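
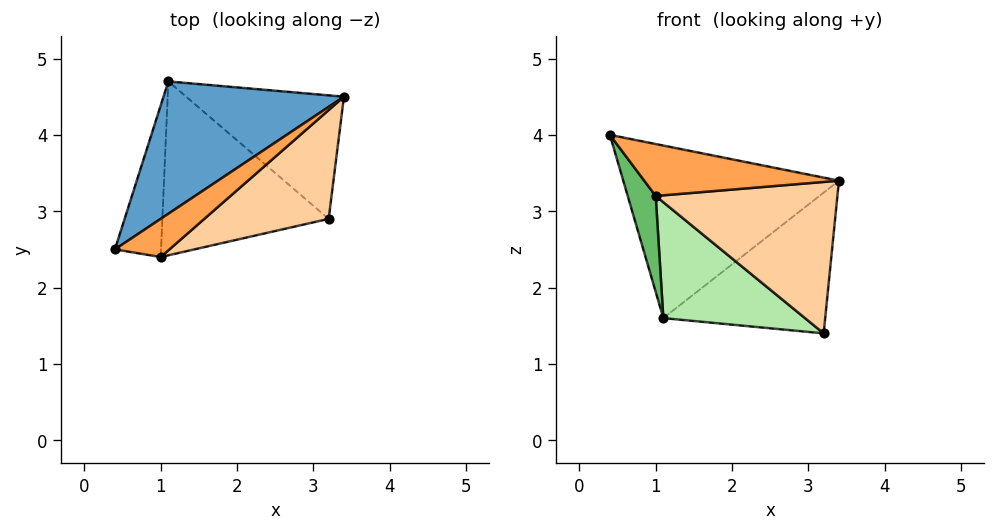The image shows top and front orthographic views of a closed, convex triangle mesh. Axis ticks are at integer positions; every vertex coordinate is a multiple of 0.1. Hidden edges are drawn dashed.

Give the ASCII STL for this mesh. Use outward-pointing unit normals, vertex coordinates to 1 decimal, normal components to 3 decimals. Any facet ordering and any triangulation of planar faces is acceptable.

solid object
 facet normal -0.377 0.735 0.564
  outer loop
   vertex 1.1 4.7 1.6
   vertex 0.4 2.5 4.0
   vertex 3.4 4.5 3.4
  endloop
 endfacet
 facet normal 0.503 0.650 -0.570
  outer loop
   vertex 3.2 2.9 1.4
   vertex 1.1 4.7 1.6
   vertex 3.4 4.5 3.4
  endloop
 endfacet
 facet normal 0.548 -0.674 0.495
  outer loop
   vertex 1.0 2.4 3.2
   vertex 3.4 4.5 3.4
   vertex 0.4 2.5 4.0
  endloop
 endfacet
 facet normal 0.552 -0.677 0.487
  outer loop
   vertex 1.0 2.4 3.2
   vertex 3.2 2.9 1.4
   vertex 3.4 4.5 3.4
  endloop
 endfacet
 facet normal -0.772 -0.340 -0.537
  outer loop
   vertex 1.0 2.4 3.2
   vertex 0.4 2.5 4.0
   vertex 1.1 4.7 1.6
  endloop
 endfacet
 facet normal -0.485 -0.485 -0.728
  outer loop
   vertex 1.0 2.4 3.2
   vertex 1.1 4.7 1.6
   vertex 3.2 2.9 1.4
  endloop
 endfacet
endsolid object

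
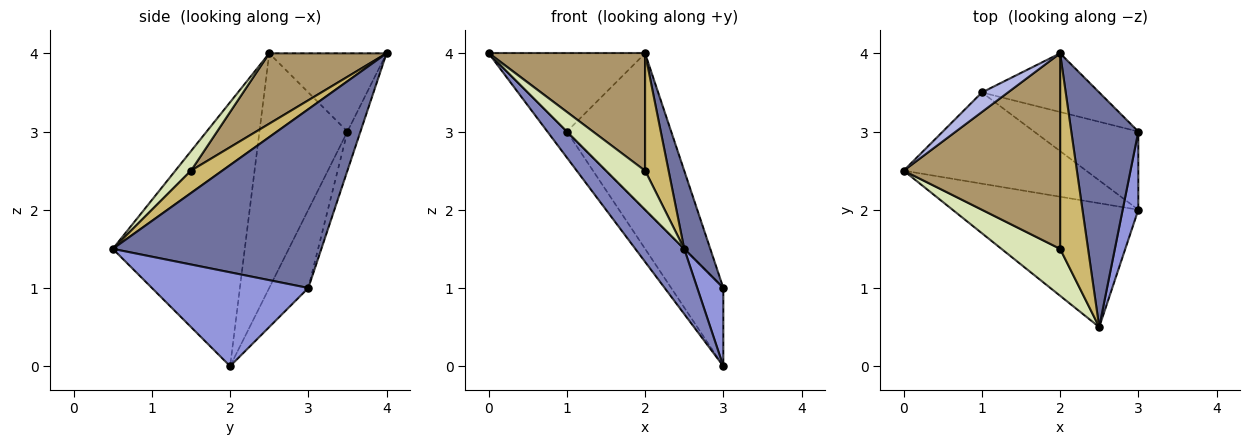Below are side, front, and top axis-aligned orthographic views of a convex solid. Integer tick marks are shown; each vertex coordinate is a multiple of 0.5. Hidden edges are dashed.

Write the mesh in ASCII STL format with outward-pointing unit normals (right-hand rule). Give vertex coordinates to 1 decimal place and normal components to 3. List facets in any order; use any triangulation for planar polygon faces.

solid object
 facet normal 0.930 -0.116 0.349
  outer loop
   vertex 2.0 4.0 4.0
   vertex 2.5 0.5 1.5
   vertex 3.0 3.0 1.0
  endloop
 endfacet
 facet normal -0.783 -0.290 -0.551
  outer loop
   vertex 3.0 2.0 0.0
   vertex 2.5 0.5 1.5
   vertex 0.0 2.5 4.0
  endloop
 endfacet
 facet normal 0.973 -0.162 0.162
  outer loop
   vertex 3.0 2.0 0.0
   vertex 3.0 3.0 1.0
   vertex 2.5 0.5 1.5
  endloop
 endfacet
 facet normal -0.588 0.784 0.196
  outer loop
   vertex 1.0 3.5 3.0
   vertex 0.0 2.5 4.0
   vertex 2.0 4.0 4.0
  endloop
 endfacet
 facet normal -0.116 0.930 -0.349
  outer loop
   vertex 1.0 3.5 3.0
   vertex 2.0 4.0 4.0
   vertex 3.0 3.0 1.0
  endloop
 endfacet
 facet normal -0.777 0.173 -0.605
  outer loop
   vertex 1.0 3.5 3.0
   vertex 3.0 2.0 0.0
   vertex 0.0 2.5 4.0
  endloop
 endfacet
 facet normal -0.469 0.625 -0.625
  outer loop
   vertex 1.0 3.5 3.0
   vertex 3.0 3.0 1.0
   vertex 3.0 2.0 0.0
  endloop
 endfacet
 facet normal 0.248 -0.620 0.744
  outer loop
   vertex 2.0 1.5 2.5
   vertex 0.0 2.5 4.0
   vertex 2.5 0.5 1.5
  endloop
 endfacet
 facet normal 0.360 -0.480 0.800
  outer loop
   vertex 2.0 1.5 2.5
   vertex 2.0 4.0 4.0
   vertex 0.0 2.5 4.0
  endloop
 endfacet
 facet normal 0.566 -0.424 0.707
  outer loop
   vertex 2.0 1.5 2.5
   vertex 2.5 0.5 1.5
   vertex 2.0 4.0 4.0
  endloop
 endfacet
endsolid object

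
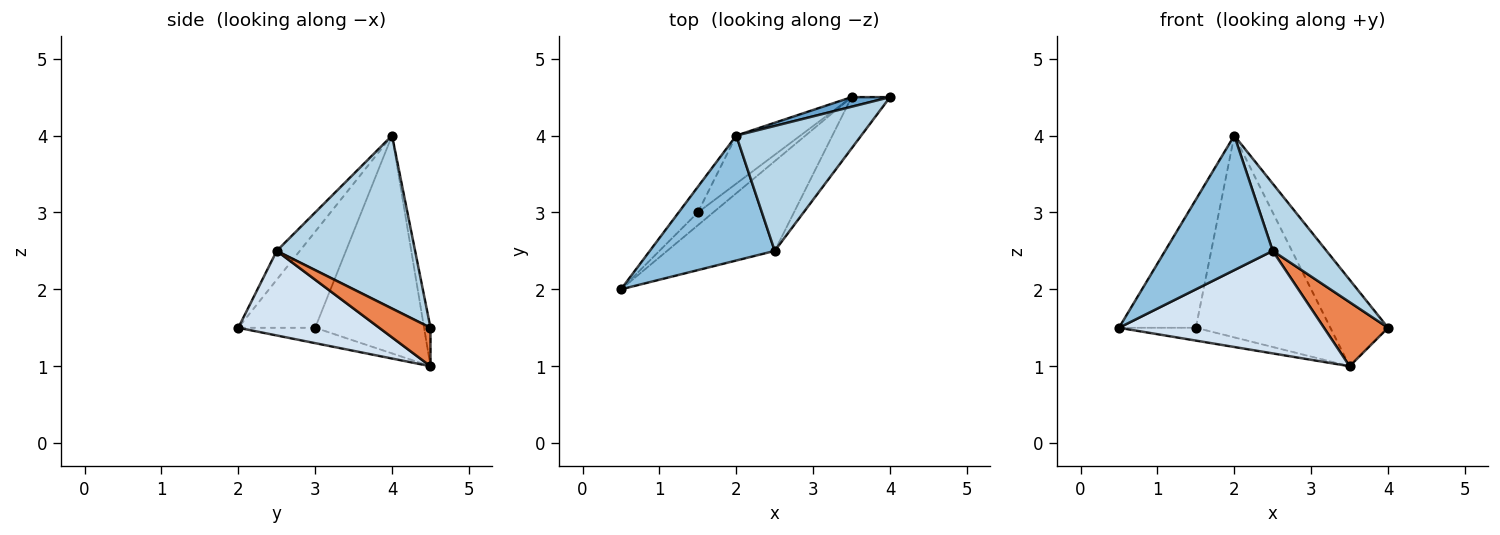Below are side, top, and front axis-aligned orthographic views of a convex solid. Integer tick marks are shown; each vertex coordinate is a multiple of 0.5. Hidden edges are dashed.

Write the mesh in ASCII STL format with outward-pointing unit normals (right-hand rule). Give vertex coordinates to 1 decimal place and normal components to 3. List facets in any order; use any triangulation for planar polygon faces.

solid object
 facet normal -0.110 0.988 0.110
  outer loop
   vertex 3.5 4.5 1.0
   vertex 2.0 4.0 4.0
   vertex 4.0 4.5 1.5
  endloop
 endfacet
 facet normal -0.155 -0.724 0.672
  outer loop
   vertex 2.5 2.5 2.5
   vertex 2.0 4.0 4.0
   vertex 0.5 2.0 1.5
  endloop
 endfacet
 facet normal 0.773 -0.301 0.558
  outer loop
   vertex 2.5 2.5 2.5
   vertex 4.0 4.5 1.5
   vertex 2.0 4.0 4.0
  endloop
 endfacet
 facet normal 0.460 -0.668 -0.585
  outer loop
   vertex 2.5 2.5 2.5
   vertex 0.5 2.0 1.5
   vertex 3.5 4.5 1.0
  endloop
 endfacet
 facet normal 0.530 -0.662 -0.530
  outer loop
   vertex 2.5 2.5 2.5
   vertex 3.5 4.5 1.0
   vertex 4.0 4.5 1.5
  endloop
 endfacet
 facet normal -0.700 0.700 -0.140
  outer loop
   vertex 1.5 3.0 1.5
   vertex 0.5 2.0 1.5
   vertex 2.0 4.0 4.0
  endloop
 endfacet
 facet normal -0.577 0.577 -0.577
  outer loop
   vertex 1.5 3.0 1.5
   vertex 3.5 4.5 1.0
   vertex 0.5 2.0 1.5
  endloop
 endfacet
 facet normal -0.619 0.764 -0.182
  outer loop
   vertex 1.5 3.0 1.5
   vertex 2.0 4.0 4.0
   vertex 3.5 4.5 1.0
  endloop
 endfacet
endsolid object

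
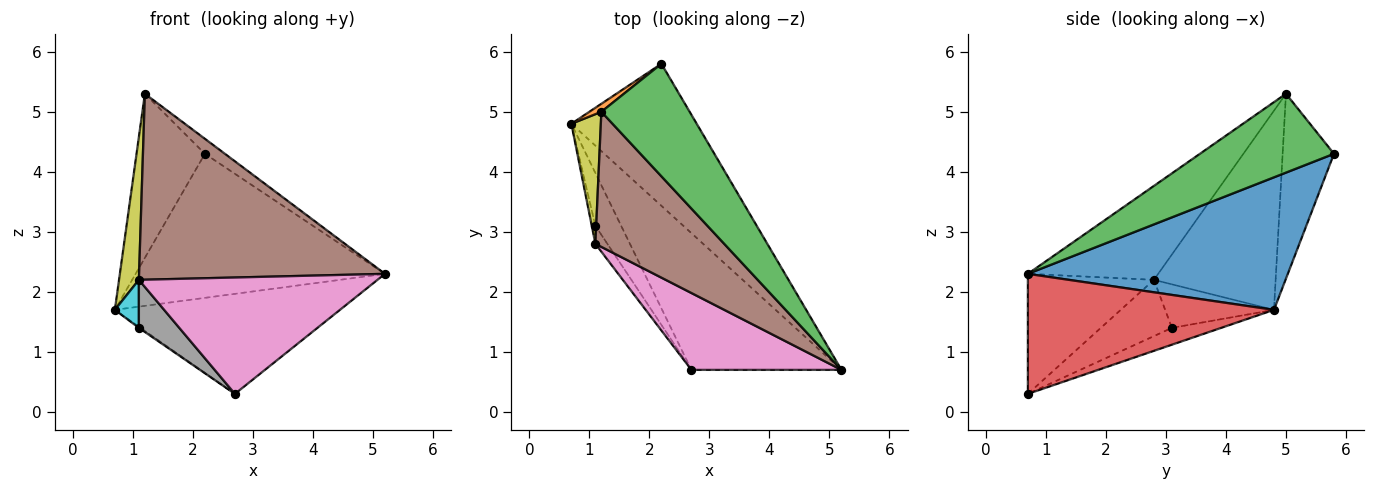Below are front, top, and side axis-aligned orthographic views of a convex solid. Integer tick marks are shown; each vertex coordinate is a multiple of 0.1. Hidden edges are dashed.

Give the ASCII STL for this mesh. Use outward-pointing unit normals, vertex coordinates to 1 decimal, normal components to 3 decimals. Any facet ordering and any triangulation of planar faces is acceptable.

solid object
 facet normal 0.596 0.572 -0.564
  outer loop
   vertex 2.2 5.8 4.3
   vertex 5.2 0.7 2.3
   vertex 0.7 4.8 1.7
  endloop
 endfacet
 facet normal -0.600 0.799 0.039
  outer loop
   vertex 1.2 5.0 5.3
   vertex 2.2 5.8 4.3
   vertex 0.7 4.8 1.7
  endloop
 endfacet
 facet normal 0.663 0.099 0.742
  outer loop
   vertex 1.2 5.0 5.3
   vertex 5.2 0.7 2.3
   vertex 2.2 5.8 4.3
  endloop
 endfacet
 facet normal 0.542 0.496 -0.678
  outer loop
   vertex 2.7 0.7 0.3
   vertex 0.7 4.8 1.7
   vertex 5.2 0.7 2.3
  endloop
 endfacet
 facet normal -0.547 0.019 -0.837
  outer loop
   vertex 1.1 3.1 1.4
   vertex 0.7 4.8 1.7
   vertex 2.7 0.7 0.3
  endloop
 endfacet
 facet normal -0.394 -0.743 0.540
  outer loop
   vertex 1.1 2.8 2.2
   vertex 5.2 0.7 2.3
   vertex 1.2 5.0 5.3
  endloop
 endfacet
 facet normal -0.403 -0.764 0.504
  outer loop
   vertex 1.1 2.8 2.2
   vertex 2.7 0.7 0.3
   vertex 5.2 0.7 2.3
  endloop
 endfacet
 facet normal -0.855 -0.486 -0.182
  outer loop
   vertex 1.1 2.8 2.2
   vertex 1.1 3.1 1.4
   vertex 2.7 0.7 0.3
  endloop
 endfacet
 facet normal -0.977 -0.159 0.144
  outer loop
   vertex 1.1 2.8 2.2
   vertex 1.2 5.0 5.3
   vertex 0.7 4.8 1.7
  endloop
 endfacet
 facet normal -0.973 -0.215 -0.081
  outer loop
   vertex 1.1 2.8 2.2
   vertex 0.7 4.8 1.7
   vertex 1.1 3.1 1.4
  endloop
 endfacet
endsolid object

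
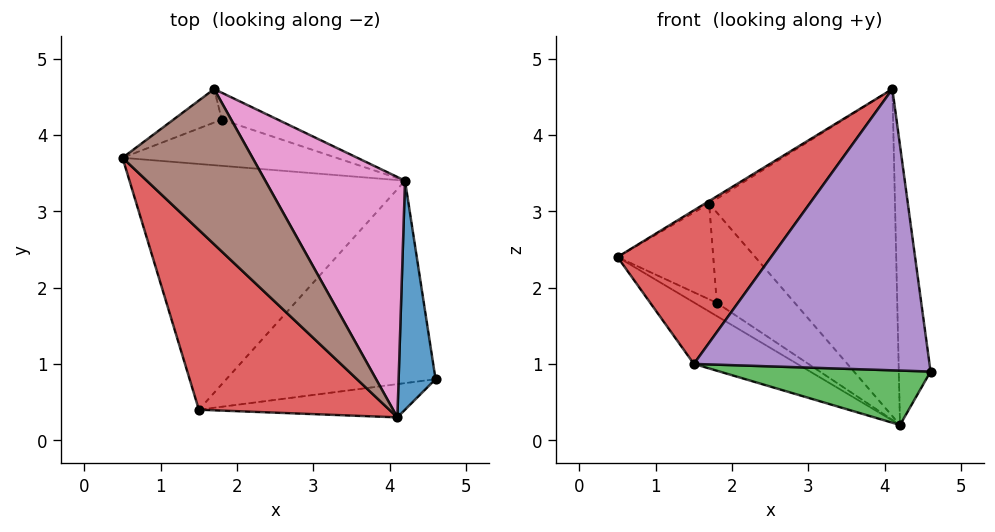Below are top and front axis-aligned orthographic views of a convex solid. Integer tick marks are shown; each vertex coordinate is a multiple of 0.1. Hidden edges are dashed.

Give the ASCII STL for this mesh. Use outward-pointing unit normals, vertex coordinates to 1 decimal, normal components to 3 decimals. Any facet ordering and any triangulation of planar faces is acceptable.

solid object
 facet normal 0.969 0.191 0.157
  outer loop
   vertex 4.1 0.3 4.6
   vertex 4.6 0.8 0.9
   vertex 4.2 3.4 0.2
  endloop
 endfacet
 facet normal -0.487 0.212 -0.847
  outer loop
   vertex 1.5 0.4 1.0
   vertex 0.5 3.7 2.4
   vertex 4.2 3.4 0.2
  endloop
 endfacet
 facet normal 0.002 -0.260 -0.966
  outer loop
   vertex 1.5 0.4 1.0
   vertex 4.2 3.4 0.2
   vertex 4.6 0.8 0.9
  endloop
 endfacet
 facet normal -0.733 -0.442 0.517
  outer loop
   vertex 1.5 0.4 1.0
   vertex 4.1 0.3 4.6
   vertex 0.5 3.7 2.4
  endloop
 endfacet
 facet normal 0.123 -0.985 -0.116
  outer loop
   vertex 1.5 0.4 1.0
   vertex 4.6 0.8 0.9
   vertex 4.1 0.3 4.6
  endloop
 endfacet
 facet normal -0.512 0.014 0.859
  outer loop
   vertex 1.7 4.6 3.1
   vertex 0.5 3.7 2.4
   vertex 4.1 0.3 4.6
  endloop
 endfacet
 facet normal 0.732 0.549 0.404
  outer loop
   vertex 1.7 4.6 3.1
   vertex 4.1 0.3 4.6
   vertex 4.2 3.4 0.2
  endloop
 endfacet
 facet normal -0.482 0.241 -0.843
  outer loop
   vertex 1.8 4.2 1.8
   vertex 4.2 3.4 0.2
   vertex 0.5 3.7 2.4
  endloop
 endfacet
 facet normal -0.458 0.839 -0.293
  outer loop
   vertex 1.8 4.2 1.8
   vertex 0.5 3.7 2.4
   vertex 1.7 4.6 3.1
  endloop
 endfacet
 facet normal 0.128 0.951 -0.283
  outer loop
   vertex 1.8 4.2 1.8
   vertex 1.7 4.6 3.1
   vertex 4.2 3.4 0.2
  endloop
 endfacet
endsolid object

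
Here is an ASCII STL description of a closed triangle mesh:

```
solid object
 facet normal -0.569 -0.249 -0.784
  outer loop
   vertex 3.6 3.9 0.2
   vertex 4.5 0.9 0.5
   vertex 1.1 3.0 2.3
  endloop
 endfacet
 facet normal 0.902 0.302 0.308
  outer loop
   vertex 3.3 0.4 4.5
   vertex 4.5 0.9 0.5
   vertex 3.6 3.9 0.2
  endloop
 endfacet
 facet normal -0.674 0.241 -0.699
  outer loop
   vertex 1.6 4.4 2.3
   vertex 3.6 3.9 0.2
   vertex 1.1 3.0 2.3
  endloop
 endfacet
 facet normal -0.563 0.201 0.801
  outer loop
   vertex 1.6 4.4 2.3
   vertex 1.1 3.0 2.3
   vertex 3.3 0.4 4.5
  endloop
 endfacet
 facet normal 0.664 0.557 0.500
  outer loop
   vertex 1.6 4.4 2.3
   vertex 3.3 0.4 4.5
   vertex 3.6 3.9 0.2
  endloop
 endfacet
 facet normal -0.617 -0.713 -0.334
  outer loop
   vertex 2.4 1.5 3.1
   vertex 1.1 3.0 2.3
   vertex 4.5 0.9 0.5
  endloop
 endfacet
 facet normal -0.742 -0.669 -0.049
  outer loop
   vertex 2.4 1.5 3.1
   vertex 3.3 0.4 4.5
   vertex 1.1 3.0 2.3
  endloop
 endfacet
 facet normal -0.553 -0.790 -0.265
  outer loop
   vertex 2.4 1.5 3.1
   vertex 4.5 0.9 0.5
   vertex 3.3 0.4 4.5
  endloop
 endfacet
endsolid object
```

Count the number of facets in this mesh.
8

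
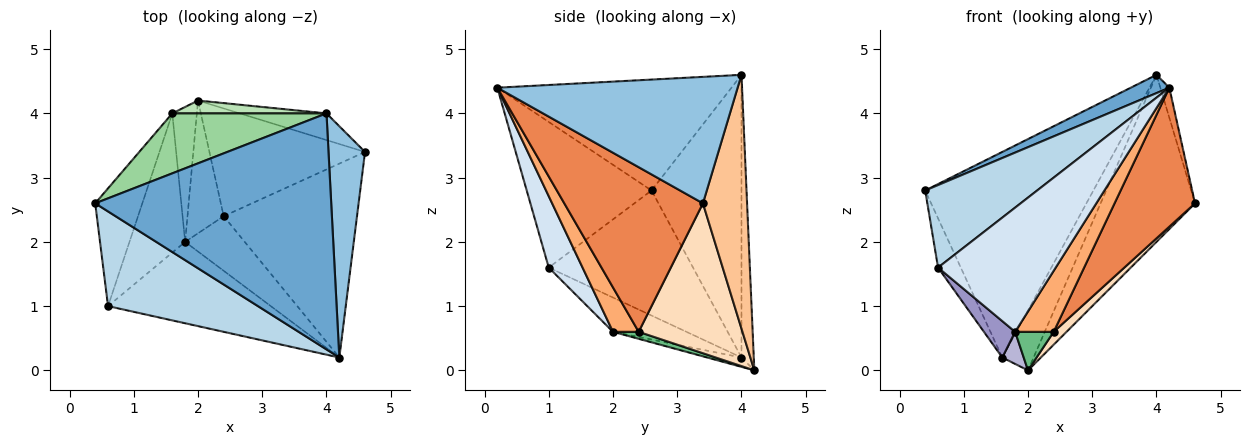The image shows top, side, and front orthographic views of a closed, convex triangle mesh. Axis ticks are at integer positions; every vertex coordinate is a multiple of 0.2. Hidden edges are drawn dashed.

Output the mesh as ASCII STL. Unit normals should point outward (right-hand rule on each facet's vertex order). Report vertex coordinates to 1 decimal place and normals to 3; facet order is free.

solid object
 facet normal -0.424 -0.070 0.903
  outer loop
   vertex 4.0 4.0 4.6
   vertex 0.4 2.6 2.8
   vertex 4.2 0.2 4.4
  endloop
 endfacet
 facet normal 0.960 0.036 0.277
  outer loop
   vertex 4.0 4.0 4.6
   vertex 4.2 0.2 4.4
   vertex 4.6 3.4 2.6
  endloop
 endfacet
 facet normal -0.591 -0.530 0.608
  outer loop
   vertex 0.6 1.0 1.6
   vertex 4.2 0.2 4.4
   vertex 0.4 2.6 2.8
  endloop
 endfacet
 facet normal 0.234 -0.813 -0.533
  outer loop
   vertex 0.6 1.0 1.6
   vertex 1.8 2.0 0.6
   vertex 4.2 0.2 4.4
  endloop
 endfacet
 facet normal 0.708 -0.411 -0.574
  outer loop
   vertex 2.4 2.4 0.6
   vertex 4.6 3.4 2.6
   vertex 4.2 0.2 4.4
  endloop
 endfacet
 facet normal 0.445 -0.667 -0.597
  outer loop
   vertex 2.4 2.4 0.6
   vertex 4.2 0.2 4.4
   vertex 1.8 2.0 0.6
  endloop
 endfacet
 facet normal 0.419 0.897 -0.143
  outer loop
   vertex 2.0 4.2 0.0
   vertex 4.0 4.0 4.6
   vertex 4.6 3.4 2.6
  endloop
 endfacet
 facet normal 0.691 -0.086 -0.718
  outer loop
   vertex 2.0 4.2 0.0
   vertex 4.6 3.4 2.6
   vertex 2.4 2.4 0.6
  endloop
 endfacet
 facet normal 0.183 -0.274 -0.944
  outer loop
   vertex 2.0 4.2 0.0
   vertex 2.4 2.4 0.6
   vertex 1.8 2.0 0.6
  endloop
 endfacet
 facet normal -0.457 0.854 0.249
  outer loop
   vertex 1.6 4.0 0.2
   vertex 0.4 2.6 2.8
   vertex 4.0 4.0 4.6
  endloop
 endfacet
 facet normal -0.359 0.913 0.196
  outer loop
   vertex 1.6 4.0 0.2
   vertex 4.0 4.0 4.6
   vertex 2.0 4.2 0.0
  endloop
 endfacet
 facet normal -0.926 0.146 -0.349
  outer loop
   vertex 1.6 4.0 0.2
   vertex 0.6 1.0 1.6
   vertex 0.4 2.6 2.8
  endloop
 endfacet
 facet normal -0.512 -0.217 -0.831
  outer loop
   vertex 1.6 4.0 0.2
   vertex 1.8 2.0 0.6
   vertex 0.6 1.0 1.6
  endloop
 endfacet
 facet normal -0.347 -0.217 -0.912
  outer loop
   vertex 1.6 4.0 0.2
   vertex 2.0 4.2 0.0
   vertex 1.8 2.0 0.6
  endloop
 endfacet
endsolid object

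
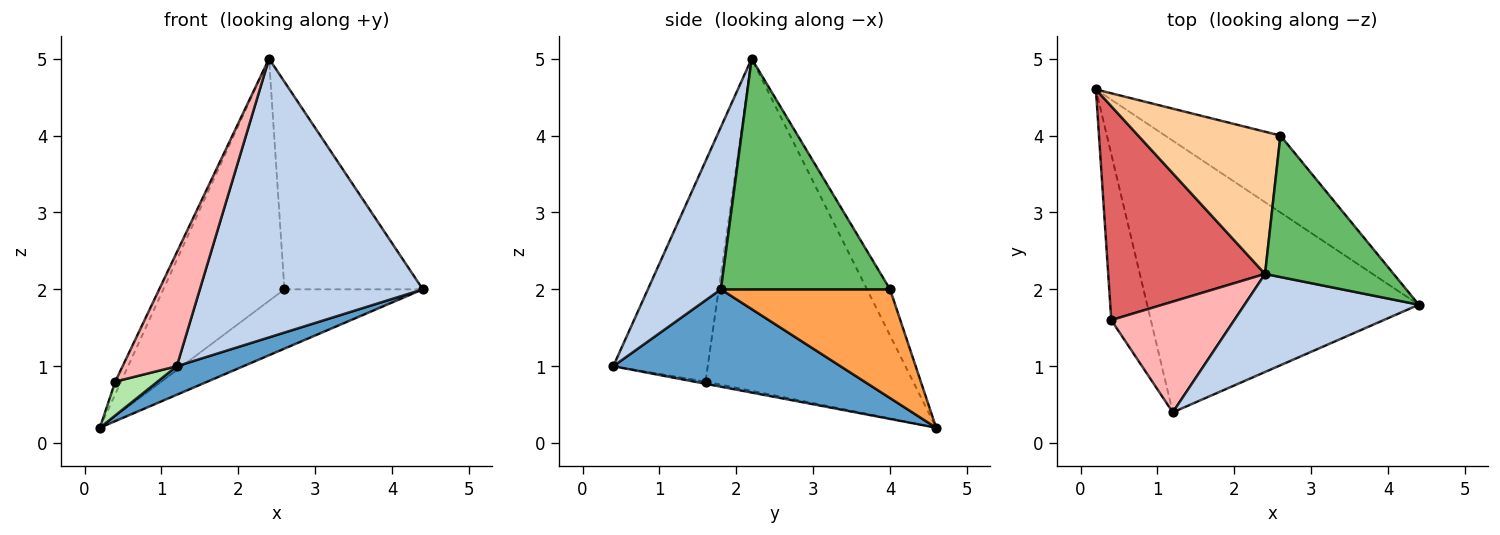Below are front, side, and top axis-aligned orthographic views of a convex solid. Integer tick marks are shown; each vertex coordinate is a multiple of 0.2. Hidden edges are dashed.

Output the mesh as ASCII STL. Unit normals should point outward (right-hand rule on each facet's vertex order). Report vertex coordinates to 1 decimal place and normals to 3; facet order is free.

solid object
 facet normal 0.336 -0.098 -0.937
  outer loop
   vertex 1.2 0.4 1.0
   vertex 0.2 4.6 0.2
   vertex 4.4 1.8 2.0
  endloop
 endfacet
 facet normal 0.295 -0.901 0.317
  outer loop
   vertex 2.4 2.2 5.0
   vertex 1.2 0.4 1.0
   vertex 4.4 1.8 2.0
  endloop
 endfacet
 facet normal 0.598 0.489 -0.634
  outer loop
   vertex 2.6 4.0 2.0
   vertex 4.4 1.8 2.0
   vertex 0.2 4.6 0.2
  endloop
 endfacet
 facet normal -0.162 0.851 0.500
  outer loop
   vertex 2.6 4.0 2.0
   vertex 0.2 4.6 0.2
   vertex 2.4 2.2 5.0
  endloop
 endfacet
 facet normal 0.711 0.581 0.396
  outer loop
   vertex 2.6 4.0 2.0
   vertex 2.4 2.2 5.0
   vertex 4.4 1.8 2.0
  endloop
 endfacet
 facet normal -0.054 -0.199 -0.978
  outer loop
   vertex 0.4 1.6 0.8
   vertex 0.2 4.6 0.2
   vertex 1.2 0.4 1.0
  endloop
 endfacet
 facet normal -0.904 0.025 0.427
  outer loop
   vertex 0.4 1.6 0.8
   vertex 2.4 2.2 5.0
   vertex 0.2 4.6 0.2
  endloop
 endfacet
 facet normal -0.781 -0.448 0.436
  outer loop
   vertex 0.4 1.6 0.8
   vertex 1.2 0.4 1.0
   vertex 2.4 2.2 5.0
  endloop
 endfacet
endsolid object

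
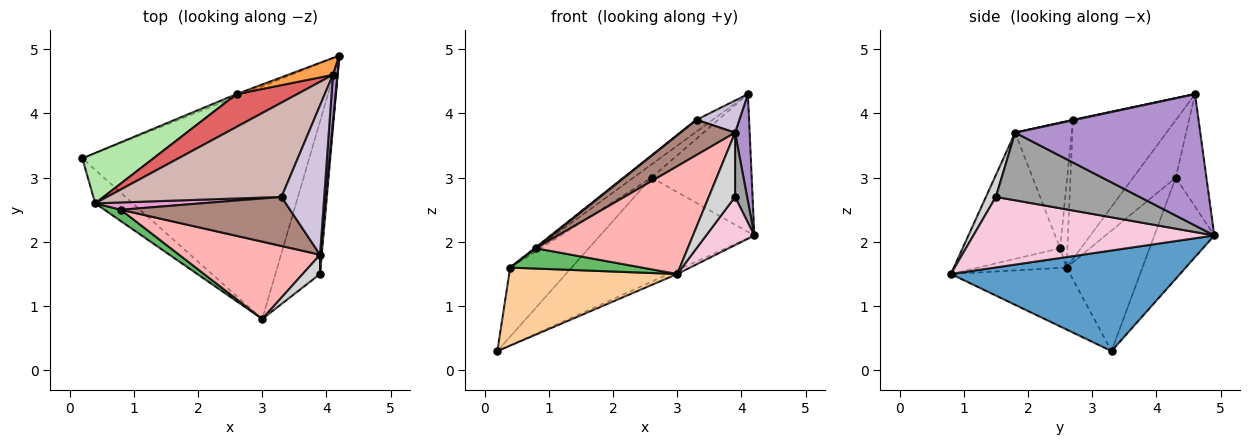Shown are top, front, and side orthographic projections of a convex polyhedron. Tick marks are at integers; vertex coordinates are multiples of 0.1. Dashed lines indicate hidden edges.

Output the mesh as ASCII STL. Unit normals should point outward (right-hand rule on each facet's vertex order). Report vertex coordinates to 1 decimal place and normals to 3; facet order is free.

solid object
 facet normal 0.405 0.015 -0.914
  outer loop
   vertex 3.0 0.8 1.5
   vertex 0.2 3.3 0.3
   vertex 4.2 4.9 2.1
  endloop
 endfacet
 facet normal -0.362 0.932 -0.023
  outer loop
   vertex 2.6 4.3 3.0
   vertex 4.2 4.9 2.1
   vertex 0.2 3.3 0.3
  endloop
 endfacet
 facet normal -0.291 0.950 0.116
  outer loop
   vertex 2.6 4.3 3.0
   vertex 4.1 4.6 4.3
   vertex 4.2 4.9 2.1
  endloop
 endfacet
 facet normal -0.546 -0.770 -0.331
  outer loop
   vertex 0.4 2.6 1.6
   vertex 0.2 3.3 0.3
   vertex 3.0 0.8 1.5
  endloop
 endfacet
 facet normal -0.505 -0.753 0.422
  outer loop
   vertex 0.4 2.6 1.6
   vertex 3.0 0.8 1.5
   vertex 0.8 2.5 1.9
  endloop
 endfacet
 facet normal -0.707 0.572 0.417
  outer loop
   vertex 0.4 2.6 1.6
   vertex 2.6 4.3 3.0
   vertex 0.2 3.3 0.3
  endloop
 endfacet
 facet normal -0.660 0.280 0.697
  outer loop
   vertex 0.4 2.6 1.6
   vertex 4.1 4.6 4.3
   vertex 2.6 4.3 3.0
  endloop
 endfacet
 facet normal -0.463 -0.720 0.517
  outer loop
   vertex 3.9 1.8 3.7
   vertex 0.8 2.5 1.9
   vertex 3.0 0.8 1.5
  endloop
 endfacet
 facet normal 0.996 -0.079 0.035
  outer loop
   vertex 3.9 1.8 3.7
   vertex 4.2 4.9 2.1
   vertex 4.1 4.6 4.3
  endloop
 endfacet
 facet normal 0.011 -0.210 0.978
  outer loop
   vertex 3.3 2.7 3.9
   vertex 3.9 1.8 3.7
   vertex 4.1 4.6 4.3
  endloop
 endfacet
 facet normal -0.517 -0.499 0.696
  outer loop
   vertex 3.3 2.7 3.9
   vertex 0.8 2.5 1.9
   vertex 3.9 1.8 3.7
  endloop
 endfacet
 facet normal -0.620 0.097 0.778
  outer loop
   vertex 3.3 2.7 3.9
   vertex 4.1 4.6 4.3
   vertex 0.4 2.6 1.6
  endloop
 endfacet
 facet normal -0.615 -0.118 0.780
  outer loop
   vertex 3.3 2.7 3.9
   vertex 0.4 2.6 1.6
   vertex 0.8 2.5 1.9
  endloop
 endfacet
 facet normal 0.833 -0.167 -0.528
  outer loop
   vertex 3.9 1.5 2.7
   vertex 3.0 0.8 1.5
   vertex 4.2 4.9 2.1
  endloop
 endfacet
 facet normal 0.996 -0.083 0.025
  outer loop
   vertex 3.9 1.5 2.7
   vertex 4.2 4.9 2.1
   vertex 3.9 1.8 3.7
  endloop
 endfacet
 facet normal 0.340 -0.901 0.270
  outer loop
   vertex 3.9 1.5 2.7
   vertex 3.9 1.8 3.7
   vertex 3.0 0.8 1.5
  endloop
 endfacet
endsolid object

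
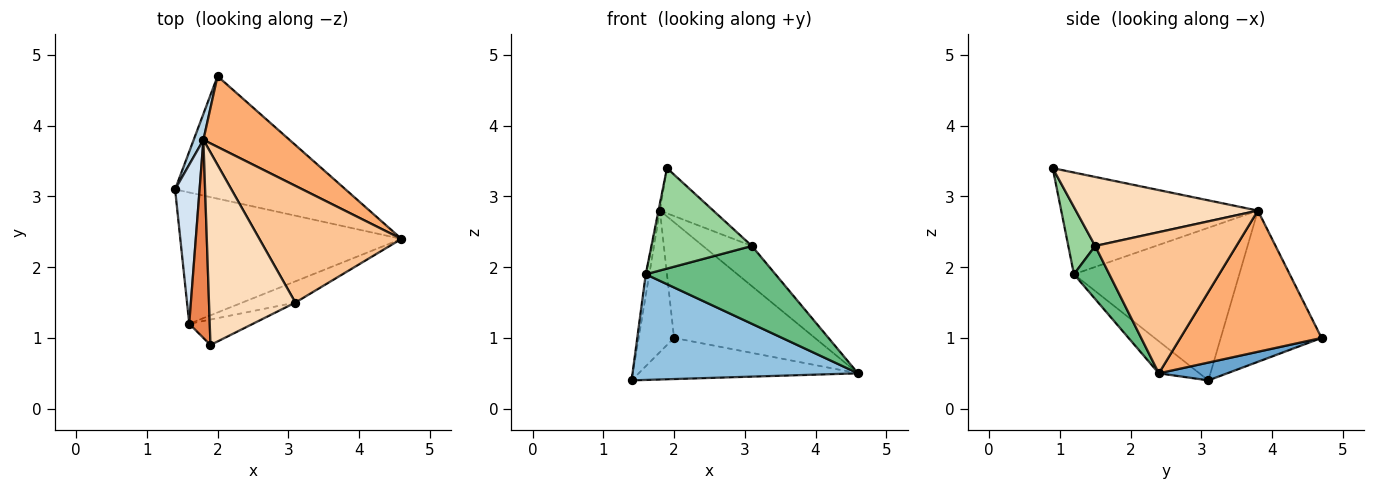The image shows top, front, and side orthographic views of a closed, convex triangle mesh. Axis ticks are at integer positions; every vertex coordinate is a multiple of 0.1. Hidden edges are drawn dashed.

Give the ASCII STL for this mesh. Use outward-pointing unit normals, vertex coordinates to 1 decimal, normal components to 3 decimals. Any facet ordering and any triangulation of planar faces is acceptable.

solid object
 facet normal 0.099 0.317 -0.943
  outer loop
   vertex 2.0 4.7 1.0
   vertex 4.6 2.4 0.5
   vertex 1.4 3.1 0.4
  endloop
 endfacet
 facet normal -0.112 -0.623 -0.774
  outer loop
   vertex 1.6 1.2 1.9
   vertex 1.4 3.1 0.4
   vertex 4.6 2.4 0.5
  endloop
 endfacet
 facet normal -0.942 0.330 0.061
  outer loop
   vertex 1.8 3.8 2.8
   vertex 2.0 4.7 1.0
   vertex 1.4 3.1 0.4
  endloop
 endfacet
 facet normal -0.987 0.021 0.158
  outer loop
   vertex 1.8 3.8 2.8
   vertex 1.4 3.1 0.4
   vertex 1.6 1.2 1.9
  endloop
 endfacet
 facet normal -0.980 0.007 0.197
  outer loop
   vertex 1.8 3.8 2.8
   vertex 1.6 1.2 1.9
   vertex 1.9 0.9 3.4
  endloop
 endfacet
 facet normal 0.650 0.648 0.396
  outer loop
   vertex 1.8 3.8 2.8
   vertex 4.6 2.4 0.5
   vertex 2.0 4.7 1.0
  endloop
 endfacet
 facet normal 0.685 0.237 0.689
  outer loop
   vertex 3.1 1.5 2.3
   vertex 4.6 2.4 0.5
   vertex 1.8 3.8 2.8
  endloop
 endfacet
 facet normal 0.614 0.180 0.768
  outer loop
   vertex 3.1 1.5 2.3
   vertex 1.8 3.8 2.8
   vertex 1.9 0.9 3.4
  endloop
 endfacet
 facet normal 0.254 -0.933 -0.254
  outer loop
   vertex 3.1 1.5 2.3
   vertex 1.6 1.2 1.9
   vertex 4.6 2.4 0.5
  endloop
 endfacet
 facet normal 0.251 -0.938 -0.238
  outer loop
   vertex 3.1 1.5 2.3
   vertex 1.9 0.9 3.4
   vertex 1.6 1.2 1.9
  endloop
 endfacet
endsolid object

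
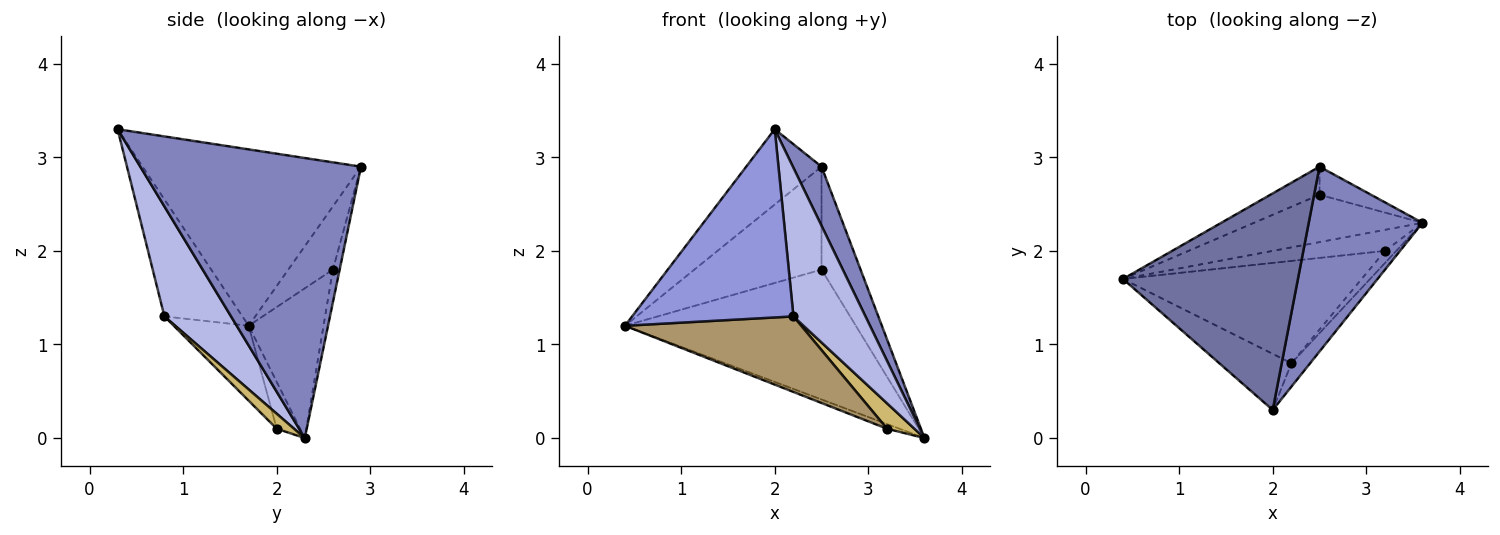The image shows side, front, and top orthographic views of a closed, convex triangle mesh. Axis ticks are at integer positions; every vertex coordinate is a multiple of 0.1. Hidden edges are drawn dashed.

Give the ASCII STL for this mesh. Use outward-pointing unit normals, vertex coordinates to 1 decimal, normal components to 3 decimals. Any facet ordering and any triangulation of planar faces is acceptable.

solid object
 facet normal -0.690 0.238 0.684
  outer loop
   vertex 2.5 2.9 2.9
   vertex 0.4 1.7 1.2
   vertex 2.0 0.3 3.3
  endloop
 endfacet
 facet normal 0.920 -0.119 0.374
  outer loop
   vertex 2.5 2.9 2.9
   vertex 2.0 0.3 3.3
   vertex 3.6 2.3 0.0
  endloop
 endfacet
 facet normal -0.420 -0.869 -0.259
  outer loop
   vertex 2.2 0.8 1.3
   vertex 2.0 0.3 3.3
   vertex 0.4 1.7 1.2
  endloop
 endfacet
 facet normal 0.675 -0.729 -0.115
  outer loop
   vertex 2.2 0.8 1.3
   vertex 3.6 2.3 0.0
   vertex 2.0 0.3 3.3
  endloop
 endfacet
 facet normal -0.291 0.899 -0.328
  outer loop
   vertex 2.5 2.6 1.8
   vertex 3.6 2.3 0.0
   vertex 0.4 1.7 1.2
  endloop
 endfacet
 facet normal -0.320 0.914 -0.249
  outer loop
   vertex 2.5 2.6 1.8
   vertex 0.4 1.7 1.2
   vertex 2.5 2.9 2.9
  endloop
 endfacet
 facet normal -0.165 0.952 -0.260
  outer loop
   vertex 2.5 2.6 1.8
   vertex 2.5 2.9 2.9
   vertex 3.6 2.3 0.0
  endloop
 endfacet
 facet normal -0.377 0.201 -0.904
  outer loop
   vertex 3.2 2.0 0.1
   vertex 0.4 1.7 1.2
   vertex 3.6 2.3 0.0
  endloop
 endfacet
 facet normal -0.245 -0.576 -0.780
  outer loop
   vertex 3.2 2.0 0.1
   vertex 2.2 0.8 1.3
   vertex 0.4 1.7 1.2
  endloop
 endfacet
 facet normal 0.496 -0.785 -0.372
  outer loop
   vertex 3.2 2.0 0.1
   vertex 3.6 2.3 0.0
   vertex 2.2 0.8 1.3
  endloop
 endfacet
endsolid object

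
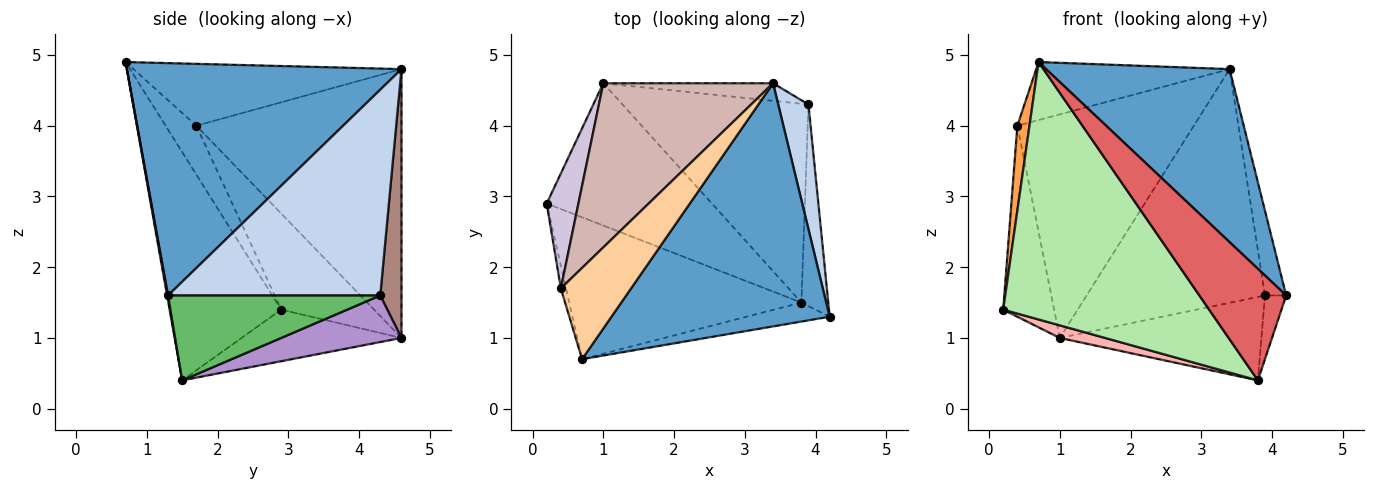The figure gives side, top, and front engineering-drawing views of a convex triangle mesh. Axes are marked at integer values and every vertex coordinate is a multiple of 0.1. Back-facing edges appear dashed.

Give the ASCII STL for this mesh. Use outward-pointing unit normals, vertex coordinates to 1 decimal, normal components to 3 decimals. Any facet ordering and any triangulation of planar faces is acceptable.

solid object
 facet normal 0.655 -0.438 0.615
  outer loop
   vertex 0.7 0.7 4.9
   vertex 4.2 1.3 1.6
   vertex 3.4 4.6 4.8
  endloop
 endfacet
 facet normal 0.985 0.098 0.145
  outer loop
   vertex 3.9 4.3 1.6
   vertex 3.4 4.6 4.8
   vertex 4.2 1.3 1.6
  endloop
 endfacet
 facet normal -0.926 -0.365 -0.097
  outer loop
   vertex 0.4 1.7 4.0
   vertex 0.2 2.9 1.4
   vertex 0.7 0.7 4.9
  endloop
 endfacet
 facet normal -0.597 0.430 0.677
  outer loop
   vertex 0.4 1.7 4.0
   vertex 0.7 0.7 4.9
   vertex 3.4 4.6 4.8
  endloop
 endfacet
 facet normal 0.949 0.095 -0.301
  outer loop
   vertex 3.8 1.5 0.4
   vertex 3.9 4.3 1.6
   vertex 4.2 1.3 1.6
  endloop
 endfacet
 facet normal -0.429 -0.791 -0.436
  outer loop
   vertex 3.8 1.5 0.4
   vertex 0.7 0.7 4.9
   vertex 0.2 2.9 1.4
  endloop
 endfacet
 facet normal 0.011 -0.986 -0.168
  outer loop
   vertex 3.8 1.5 0.4
   vertex 4.2 1.3 1.6
   vertex 0.7 0.7 4.9
  endloop
 endfacet
 facet normal -0.297 -0.084 -0.951
  outer loop
   vertex 1.0 4.6 1.0
   vertex 3.8 1.5 0.4
   vertex 0.2 2.9 1.4
  endloop
 endfacet
 facet normal 0.225 0.377 -0.898
  outer loop
   vertex 1.0 4.6 1.0
   vertex 3.9 4.3 1.6
   vertex 3.8 1.5 0.4
  endloop
 endfacet
 facet normal -0.842 0.462 0.278
  outer loop
   vertex 1.0 4.6 1.0
   vertex 0.2 2.9 1.4
   vertex 0.4 1.7 4.0
  endloop
 endfacet
 facet normal 0.118 0.990 -0.074
  outer loop
   vertex 1.0 4.6 1.0
   vertex 3.4 4.6 4.8
   vertex 3.9 4.3 1.6
  endloop
 endfacet
 facet normal -0.684 0.588 0.432
  outer loop
   vertex 1.0 4.6 1.0
   vertex 0.4 1.7 4.0
   vertex 3.4 4.6 4.8
  endloop
 endfacet
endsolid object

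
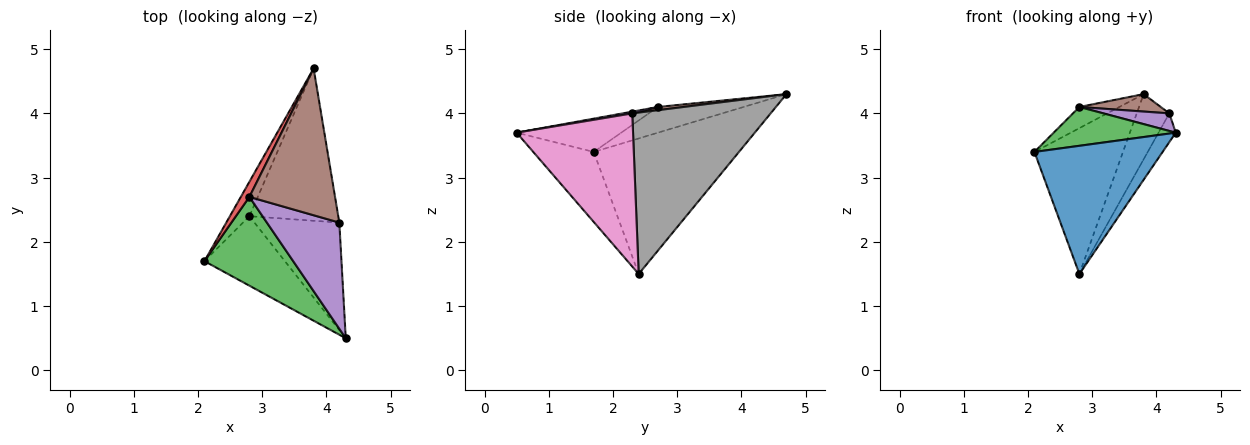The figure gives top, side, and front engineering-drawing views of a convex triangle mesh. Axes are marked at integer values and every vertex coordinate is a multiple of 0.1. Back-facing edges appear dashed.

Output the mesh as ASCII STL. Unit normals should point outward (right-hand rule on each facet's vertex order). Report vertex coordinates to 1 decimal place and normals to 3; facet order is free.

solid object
 facet normal -0.383 -0.812 -0.440
  outer loop
   vertex 2.8 2.4 1.5
   vertex 4.3 0.5 3.7
   vertex 2.1 1.7 3.4
  endloop
 endfacet
 facet normal -0.847 0.517 -0.122
  outer loop
   vertex 2.8 2.4 1.5
   vertex 2.1 1.7 3.4
   vertex 3.8 4.7 4.3
  endloop
 endfacet
 facet normal -0.325 -0.379 0.866
  outer loop
   vertex 2.8 2.7 4.1
   vertex 2.1 1.7 3.4
   vertex 4.3 0.5 3.7
  endloop
 endfacet
 facet normal -0.867 0.405 0.289
  outer loop
   vertex 2.8 2.7 4.1
   vertex 3.8 4.7 4.3
   vertex 2.1 1.7 3.4
  endloop
 endfacet
 facet normal 0.024 -0.163 0.986
  outer loop
   vertex 4.2 2.3 4.0
   vertex 2.8 2.7 4.1
   vertex 4.3 0.5 3.7
  endloop
 endfacet
 facet normal 0.037 -0.118 0.992
  outer loop
   vertex 4.2 2.3 4.0
   vertex 3.8 4.7 4.3
   vertex 2.8 2.7 4.1
  endloop
 endfacet
 facet normal 0.867 0.128 -0.481
  outer loop
   vertex 4.2 2.3 4.0
   vertex 4.3 0.5 3.7
   vertex 2.8 2.4 1.5
  endloop
 endfacet
 facet normal 0.858 0.202 -0.472
  outer loop
   vertex 4.2 2.3 4.0
   vertex 2.8 2.4 1.5
   vertex 3.8 4.7 4.3
  endloop
 endfacet
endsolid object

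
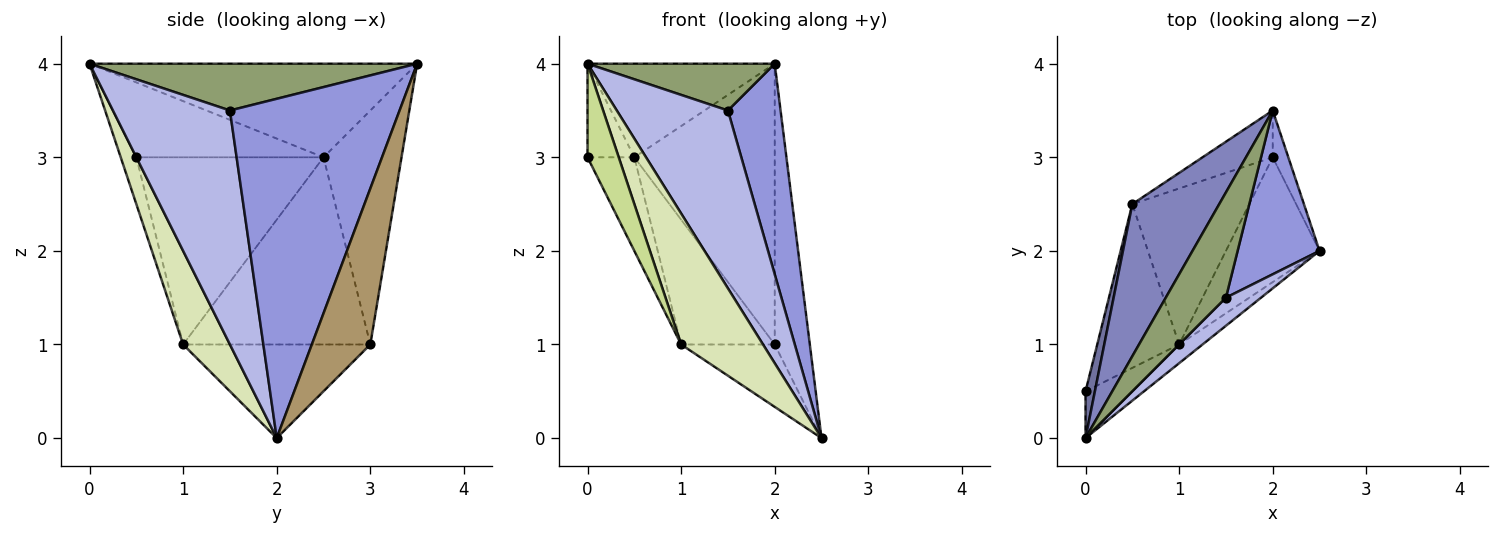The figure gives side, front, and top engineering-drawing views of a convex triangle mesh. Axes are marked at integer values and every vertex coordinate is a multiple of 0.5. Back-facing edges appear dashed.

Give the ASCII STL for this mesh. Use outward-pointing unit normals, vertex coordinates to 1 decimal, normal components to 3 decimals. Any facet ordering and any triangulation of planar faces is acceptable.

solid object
 facet normal -0.963 0.241 0.120
  outer loop
   vertex 0.5 2.5 3.0
   vertex 0.0 0.5 3.0
   vertex 0.0 0.0 4.0
  endloop
 endfacet
 facet normal -0.676 0.386 0.628
  outer loop
   vertex 0.5 2.5 3.0
   vertex 0.0 0.0 4.0
   vertex 2.0 3.5 4.0
  endloop
 endfacet
 facet normal 0.931 -0.289 0.225
  outer loop
   vertex 1.5 1.5 3.5
   vertex 2.5 2.0 0.0
   vertex 2.0 3.5 4.0
  endloop
 endfacet
 facet normal 0.721 -0.685 0.108
  outer loop
   vertex 1.5 1.5 3.5
   vertex 0.0 0.0 4.0
   vertex 2.5 2.0 0.0
  endloop
 endfacet
 facet normal 0.579 -0.331 0.745
  outer loop
   vertex 1.5 1.5 3.5
   vertex 2.0 3.5 4.0
   vertex 0.0 0.0 4.0
  endloop
 endfacet
 facet normal -0.893 0.223 -0.391
  outer loop
   vertex 1.0 1.0 1.0
   vertex 0.0 0.5 3.0
   vertex 0.5 2.5 3.0
  endloop
 endfacet
 facet normal -0.408 -0.816 -0.408
  outer loop
   vertex 1.0 1.0 1.0
   vertex 0.0 0.0 4.0
   vertex 0.0 0.5 3.0
  endloop
 endfacet
 facet normal 0.492 -0.862 -0.123
  outer loop
   vertex 1.0 1.0 1.0
   vertex 2.5 2.0 0.0
   vertex 0.0 0.0 4.0
  endloop
 endfacet
 facet normal 0.854 0.513 -0.085
  outer loop
   vertex 2.0 3.0 1.0
   vertex 2.0 3.5 4.0
   vertex 2.5 2.0 0.0
  endloop
 endfacet
 facet normal -0.481 0.865 -0.144
  outer loop
   vertex 2.0 3.0 1.0
   vertex 0.5 2.5 3.0
   vertex 2.0 3.5 4.0
  endloop
 endfacet
 facet normal -0.667 0.333 -0.667
  outer loop
   vertex 2.0 3.0 1.0
   vertex 2.5 2.0 0.0
   vertex 1.0 1.0 1.0
  endloop
 endfacet
 facet normal -0.781 0.390 -0.488
  outer loop
   vertex 2.0 3.0 1.0
   vertex 1.0 1.0 1.0
   vertex 0.5 2.5 3.0
  endloop
 endfacet
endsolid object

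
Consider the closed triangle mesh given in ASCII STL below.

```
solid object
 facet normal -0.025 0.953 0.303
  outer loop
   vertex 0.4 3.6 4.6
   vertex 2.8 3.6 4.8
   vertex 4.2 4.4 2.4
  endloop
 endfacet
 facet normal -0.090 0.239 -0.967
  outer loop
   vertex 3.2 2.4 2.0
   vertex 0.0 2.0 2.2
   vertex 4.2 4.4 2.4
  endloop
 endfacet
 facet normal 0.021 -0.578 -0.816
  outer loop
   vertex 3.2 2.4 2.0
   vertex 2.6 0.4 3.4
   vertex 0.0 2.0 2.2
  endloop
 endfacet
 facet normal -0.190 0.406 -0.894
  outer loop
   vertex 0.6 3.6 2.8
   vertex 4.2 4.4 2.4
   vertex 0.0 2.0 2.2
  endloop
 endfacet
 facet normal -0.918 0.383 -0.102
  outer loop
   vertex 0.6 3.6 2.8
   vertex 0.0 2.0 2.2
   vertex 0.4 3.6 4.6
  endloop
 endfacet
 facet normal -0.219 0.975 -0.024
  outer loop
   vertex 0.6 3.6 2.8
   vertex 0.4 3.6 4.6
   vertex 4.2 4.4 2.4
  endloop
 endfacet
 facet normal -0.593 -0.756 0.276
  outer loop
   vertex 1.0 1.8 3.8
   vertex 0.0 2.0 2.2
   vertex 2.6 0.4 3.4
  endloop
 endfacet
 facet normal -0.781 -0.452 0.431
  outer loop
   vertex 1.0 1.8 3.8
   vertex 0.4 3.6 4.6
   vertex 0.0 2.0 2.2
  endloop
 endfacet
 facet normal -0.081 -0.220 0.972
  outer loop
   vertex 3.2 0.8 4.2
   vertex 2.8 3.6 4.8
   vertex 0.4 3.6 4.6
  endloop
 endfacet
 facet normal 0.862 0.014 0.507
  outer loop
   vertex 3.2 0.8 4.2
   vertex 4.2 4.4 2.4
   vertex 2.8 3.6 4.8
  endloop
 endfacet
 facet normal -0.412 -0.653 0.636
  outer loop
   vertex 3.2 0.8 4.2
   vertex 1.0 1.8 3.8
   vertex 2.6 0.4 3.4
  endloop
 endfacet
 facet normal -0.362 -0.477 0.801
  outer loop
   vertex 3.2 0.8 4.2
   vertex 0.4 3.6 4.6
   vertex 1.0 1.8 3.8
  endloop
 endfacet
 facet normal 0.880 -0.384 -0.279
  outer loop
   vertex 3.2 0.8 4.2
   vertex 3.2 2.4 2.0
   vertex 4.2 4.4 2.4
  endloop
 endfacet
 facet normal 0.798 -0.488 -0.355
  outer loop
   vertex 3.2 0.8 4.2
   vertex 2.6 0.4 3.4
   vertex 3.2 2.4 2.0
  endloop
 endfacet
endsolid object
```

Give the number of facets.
14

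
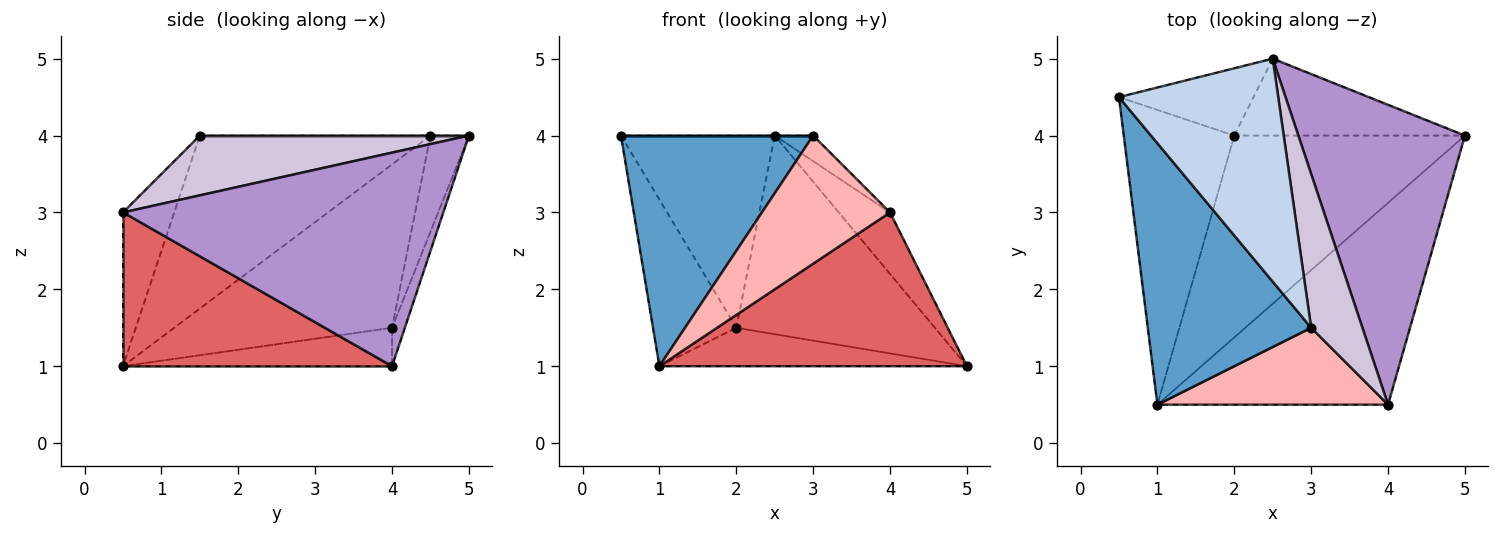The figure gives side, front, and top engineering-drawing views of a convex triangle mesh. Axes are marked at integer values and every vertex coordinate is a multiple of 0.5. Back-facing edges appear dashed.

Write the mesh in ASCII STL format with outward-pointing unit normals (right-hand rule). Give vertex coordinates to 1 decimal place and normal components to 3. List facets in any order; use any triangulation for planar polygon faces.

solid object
 facet normal -0.622 -0.518 0.587
  outer loop
   vertex 3.0 1.5 4.0
   vertex 0.5 4.5 4.0
   vertex 1.0 0.5 1.0
  endloop
 endfacet
 facet normal 0.000 0.000 1.000
  outer loop
   vertex 3.0 1.5 4.0
   vertex 2.5 5.0 4.0
   vertex 0.5 4.5 4.0
  endloop
 endfacet
 facet normal -0.790 0.302 -0.534
  outer loop
   vertex 2.0 4.0 1.5
   vertex 1.0 0.5 1.0
   vertex 0.5 4.5 4.0
  endloop
 endfacet
 facet normal -0.162 0.185 -0.969
  outer loop
   vertex 2.0 4.0 1.5
   vertex 5.0 4.0 1.0
   vertex 1.0 0.5 1.0
  endloop
 endfacet
 facet normal -0.230 0.919 -0.322
  outer loop
   vertex 2.0 4.0 1.5
   vertex 0.5 4.5 4.0
   vertex 2.5 5.0 4.0
  endloop
 endfacet
 facet normal -0.060 0.931 -0.360
  outer loop
   vertex 2.0 4.0 1.5
   vertex 2.5 5.0 4.0
   vertex 5.0 4.0 1.0
  endloop
 endfacet
 facet normal 0.468 -0.535 -0.703
  outer loop
   vertex 4.0 0.5 3.0
   vertex 1.0 0.5 1.0
   vertex 5.0 4.0 1.0
  endloop
 endfacet
 facet normal -0.324 -0.811 0.487
  outer loop
   vertex 4.0 0.5 3.0
   vertex 3.0 1.5 4.0
   vertex 1.0 0.5 1.0
  endloop
 endfacet
 facet normal 0.782 0.125 0.610
  outer loop
   vertex 4.0 0.5 3.0
   vertex 5.0 4.0 1.0
   vertex 2.5 5.0 4.0
  endloop
 endfacet
 facet normal 0.755 0.108 0.647
  outer loop
   vertex 4.0 0.5 3.0
   vertex 2.5 5.0 4.0
   vertex 3.0 1.5 4.0
  endloop
 endfacet
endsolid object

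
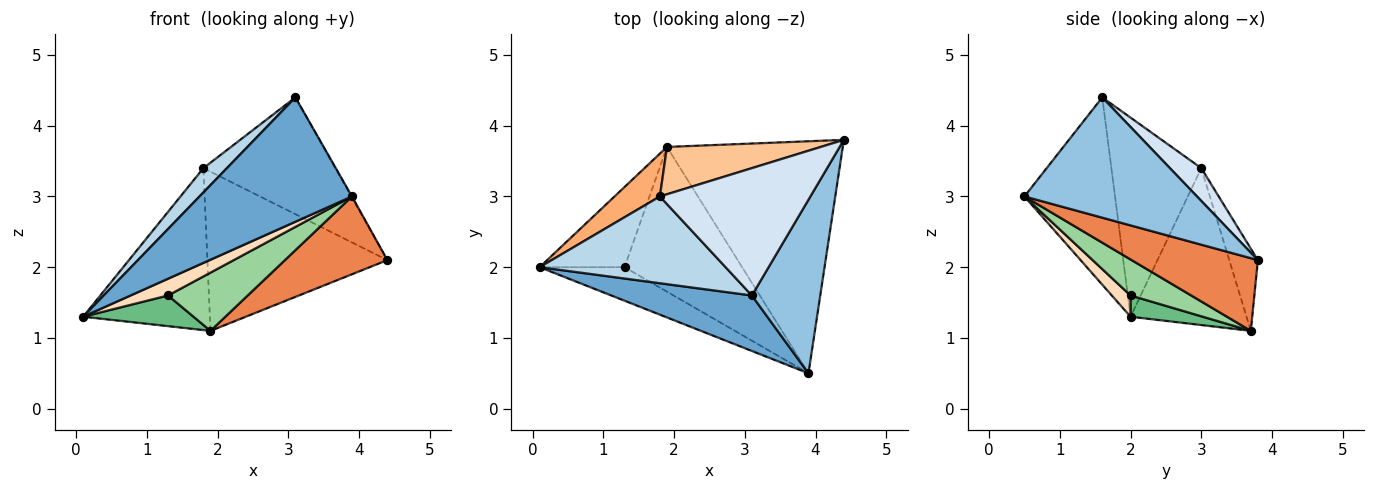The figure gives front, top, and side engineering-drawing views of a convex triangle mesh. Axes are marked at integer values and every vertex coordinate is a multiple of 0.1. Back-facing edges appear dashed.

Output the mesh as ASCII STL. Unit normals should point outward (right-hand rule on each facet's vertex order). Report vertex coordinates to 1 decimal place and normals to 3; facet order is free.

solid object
 facet normal -0.477 -0.803 0.358
  outer loop
   vertex 3.1 1.6 4.4
   vertex 0.1 2.0 1.3
   vertex 3.9 0.5 3.0
  endloop
 endfacet
 facet normal 0.869 0.003 0.494
  outer loop
   vertex 3.1 1.6 4.4
   vertex 3.9 0.5 3.0
   vertex 4.4 3.8 2.1
  endloop
 endfacet
 facet normal -0.718 -0.188 0.670
  outer loop
   vertex 1.8 3.0 3.4
   vertex 0.1 2.0 1.3
   vertex 3.1 1.6 4.4
  endloop
 endfacet
 facet normal 0.159 0.667 0.728
  outer loop
   vertex 1.8 3.0 3.4
   vertex 3.1 1.6 4.4
   vertex 4.4 3.8 2.1
  endloop
 endfacet
 facet normal 0.365 -0.296 -0.883
  outer loop
   vertex 1.9 3.7 1.1
   vertex 4.4 3.8 2.1
   vertex 3.9 0.5 3.0
  endloop
 endfacet
 facet normal -0.663 0.724 0.192
  outer loop
   vertex 1.9 3.7 1.1
   vertex 0.1 2.0 1.3
   vertex 1.8 3.0 3.4
  endloop
 endfacet
 facet normal -0.151 0.948 0.282
  outer loop
   vertex 1.9 3.7 1.1
   vertex 1.8 3.0 3.4
   vertex 4.4 3.8 2.1
  endloop
 endfacet
 facet normal 0.218 -0.436 -0.873
  outer loop
   vertex 1.3 2.0 1.6
   vertex 3.9 0.5 3.0
   vertex 0.1 2.0 1.3
  endloop
 endfacet
 facet normal 0.227 -0.348 -0.910
  outer loop
   vertex 1.3 2.0 1.6
   vertex 0.1 2.0 1.3
   vertex 1.9 3.7 1.1
  endloop
 endfacet
 facet normal 0.273 -0.359 -0.892
  outer loop
   vertex 1.3 2.0 1.6
   vertex 1.9 3.7 1.1
   vertex 3.9 0.5 3.0
  endloop
 endfacet
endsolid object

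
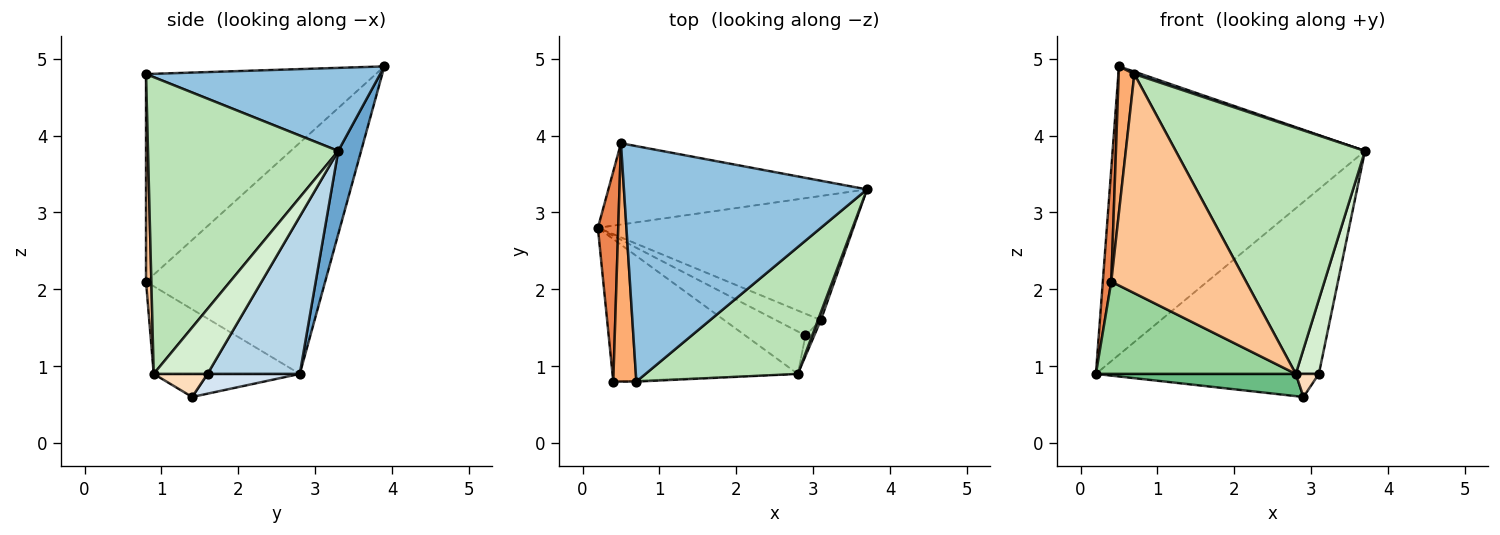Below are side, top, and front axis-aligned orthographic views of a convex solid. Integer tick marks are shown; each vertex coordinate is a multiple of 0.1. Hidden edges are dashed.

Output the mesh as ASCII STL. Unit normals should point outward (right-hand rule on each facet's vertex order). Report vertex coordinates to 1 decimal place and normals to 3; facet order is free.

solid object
 facet normal 0.087 0.959 -0.270
  outer loop
   vertex 0.5 3.9 4.9
   vertex 3.7 3.3 3.8
   vertex 0.2 2.8 0.9
  endloop
 endfacet
 facet normal 0.323 -0.010 0.946
  outer loop
   vertex 0.5 3.9 4.9
   vertex 0.7 0.8 4.8
   vertex 3.7 3.3 3.8
  endloop
 endfacet
 facet normal 0.325 0.785 -0.527
  outer loop
   vertex 3.1 1.6 0.9
   vertex 0.2 2.8 0.9
   vertex 3.7 3.3 3.8
  endloop
 endfacet
 facet normal 0.288 0.697 -0.657
  outer loop
   vertex 3.1 1.6 0.9
   vertex 2.9 1.4 0.6
   vertex 0.2 2.8 0.9
  endloop
 endfacet
 facet normal -0.995 -0.047 0.088
  outer loop
   vertex 0.4 0.8 2.1
   vertex 0.5 3.9 4.9
   vertex 0.2 2.8 0.9
  endloop
 endfacet
 facet normal -0.992 -0.068 0.110
  outer loop
   vertex 0.4 0.8 2.1
   vertex 0.7 0.8 4.8
   vertex 0.5 3.9 4.9
  endloop
 endfacet
 facet normal 0.039 -0.999 -0.004
  outer loop
   vertex 2.8 0.9 0.9
   vertex 0.7 0.8 4.8
   vertex 0.4 0.8 2.1
  endloop
 endfacet
 facet normal 0.868 -0.372 -0.330
  outer loop
   vertex 2.8 0.9 0.9
   vertex 2.9 1.4 0.6
   vertex 3.1 1.6 0.9
  endloop
 endfacet
 facet normal -0.321 -0.439 -0.839
  outer loop
   vertex 2.8 0.9 0.9
   vertex 0.2 2.8 0.9
   vertex 2.9 1.4 0.6
  endloop
 endfacet
 facet normal -0.369 -0.505 -0.780
  outer loop
   vertex 2.8 0.9 0.9
   vertex 0.4 0.8 2.1
   vertex 0.2 2.8 0.9
  endloop
 endfacet
 facet normal 0.666 -0.663 0.342
  outer loop
   vertex 2.8 0.9 0.9
   vertex 3.7 3.3 3.8
   vertex 0.7 0.8 4.8
  endloop
 endfacet
 facet normal 0.918 -0.394 0.041
  outer loop
   vertex 2.8 0.9 0.9
   vertex 3.1 1.6 0.9
   vertex 3.7 3.3 3.8
  endloop
 endfacet
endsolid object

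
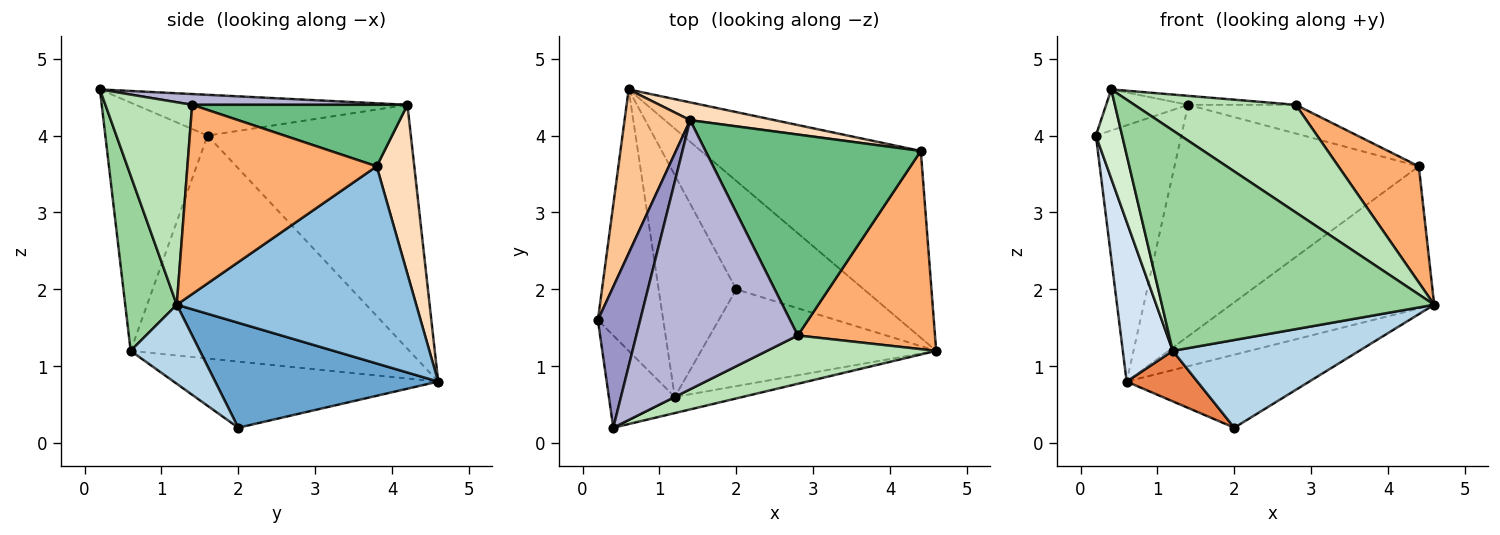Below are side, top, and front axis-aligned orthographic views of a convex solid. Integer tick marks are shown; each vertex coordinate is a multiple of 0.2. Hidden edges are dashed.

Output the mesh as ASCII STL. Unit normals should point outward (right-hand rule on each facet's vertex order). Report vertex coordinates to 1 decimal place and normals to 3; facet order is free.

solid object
 facet normal 0.564 0.462 -0.685
  outer loop
   vertex 2.0 2.0 0.2
   vertex 0.6 4.6 0.8
   vertex 4.6 1.2 1.8
  endloop
 endfacet
 facet normal 0.581 0.493 -0.648
  outer loop
   vertex 4.4 3.8 3.6
   vertex 4.6 1.2 1.8
   vertex 0.6 4.6 0.8
  endloop
 endfacet
 facet normal 0.242 -0.652 -0.719
  outer loop
   vertex 1.2 0.6 1.2
   vertex 2.0 2.0 0.2
   vertex 4.6 1.2 1.8
  endloop
 endfacet
 facet normal -0.946 -0.170 -0.277
  outer loop
   vertex 1.2 0.6 1.2
   vertex 0.2 1.6 4.0
   vertex 0.6 4.6 0.8
  endloop
 endfacet
 facet normal -0.639 -0.171 -0.750
  outer loop
   vertex 1.2 0.6 1.2
   vertex 0.6 4.6 0.8
   vertex 2.0 2.0 0.2
  endloop
 endfacet
 facet normal 0.766 -0.325 0.555
  outer loop
   vertex 2.8 1.4 4.4
   vertex 4.6 1.2 1.8
   vertex 4.4 3.8 3.6
  endloop
 endfacet
 facet normal -0.895 0.376 0.241
  outer loop
   vertex 1.4 4.2 4.4
   vertex 0.6 4.6 0.8
   vertex 0.2 1.6 4.0
  endloop
 endfacet
 facet normal 0.152 0.986 0.076
  outer loop
   vertex 1.4 4.2 4.4
   vertex 4.4 3.8 3.6
   vertex 0.6 4.6 0.8
  endloop
 endfacet
 facet normal 0.272 0.136 0.953
  outer loop
   vertex 1.4 4.2 4.4
   vertex 2.8 1.4 4.4
   vertex 4.4 3.8 3.6
  endloop
 endfacet
 facet normal 0.186 -0.980 -0.072
  outer loop
   vertex 0.4 0.2 4.6
   vertex 1.2 0.6 1.2
   vertex 4.6 1.2 1.8
  endloop
 endfacet
 facet normal 0.440 -0.819 0.368
  outer loop
   vertex 0.4 0.2 4.6
   vertex 4.6 1.2 1.8
   vertex 2.8 1.4 4.4
  endloop
 endfacet
 facet normal -0.938 -0.241 -0.249
  outer loop
   vertex 0.4 0.2 4.6
   vertex 0.2 1.6 4.0
   vertex 1.2 0.6 1.2
  endloop
 endfacet
 facet normal -0.679 0.205 0.705
  outer loop
   vertex 0.4 0.2 4.6
   vertex 1.4 4.2 4.4
   vertex 0.2 1.6 4.0
  endloop
 endfacet
 facet normal 0.066 0.033 0.997
  outer loop
   vertex 0.4 0.2 4.6
   vertex 2.8 1.4 4.4
   vertex 1.4 4.2 4.4
  endloop
 endfacet
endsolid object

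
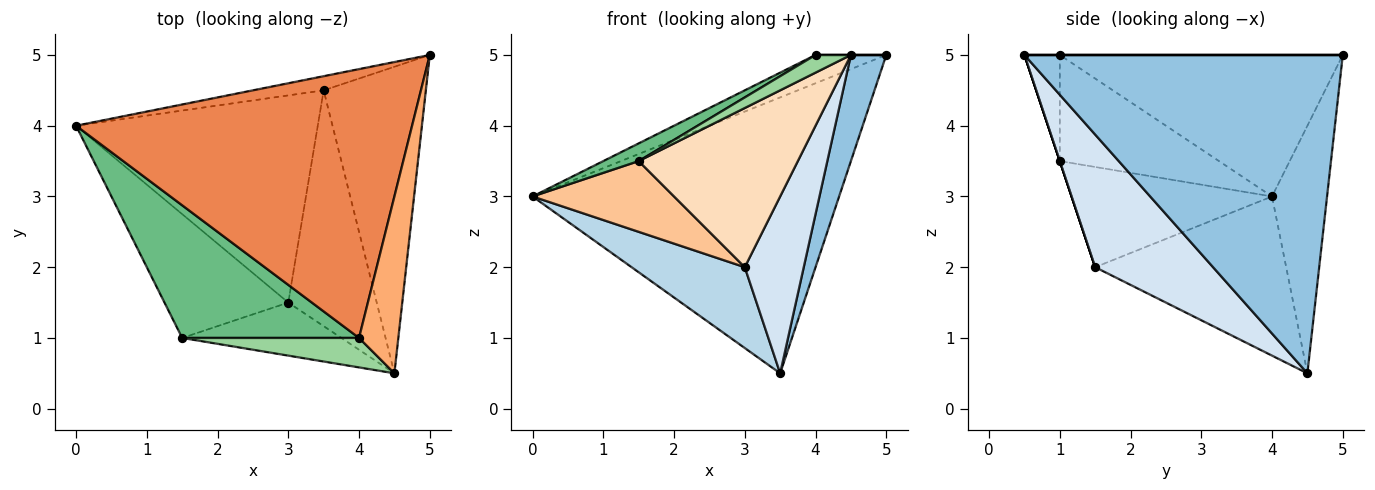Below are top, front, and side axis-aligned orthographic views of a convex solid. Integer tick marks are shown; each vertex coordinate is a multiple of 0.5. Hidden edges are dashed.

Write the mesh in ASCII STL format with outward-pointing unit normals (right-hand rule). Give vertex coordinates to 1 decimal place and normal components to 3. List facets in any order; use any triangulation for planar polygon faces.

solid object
 facet normal -0.176 0.983 -0.050
  outer loop
   vertex 3.5 4.5 0.5
   vertex 0.0 4.0 3.0
   vertex 5.0 5.0 5.0
  endloop
 endfacet
 facet normal 0.947 -0.105 -0.304
  outer loop
   vertex 3.5 4.5 0.5
   vertex 5.0 5.0 5.0
   vertex 4.5 0.5 5.0
  endloop
 endfacet
 facet normal -0.523 -0.310 -0.794
  outer loop
   vertex 3.0 1.5 2.0
   vertex 0.0 4.0 3.0
   vertex 3.5 4.5 0.5
  endloop
 endfacet
 facet normal 0.768 -0.384 -0.512
  outer loop
   vertex 3.0 1.5 2.0
   vertex 3.5 4.5 0.5
   vertex 4.5 0.5 5.0
  endloop
 endfacet
 facet normal -0.386 0.097 0.917
  outer loop
   vertex 4.0 1.0 5.0
   vertex 5.0 5.0 5.0
   vertex 0.0 4.0 3.0
  endloop
 endfacet
 facet normal 0.000 0.000 1.000
  outer loop
   vertex 4.0 1.0 5.0
   vertex 4.5 0.5 5.0
   vertex 5.0 5.0 5.0
  endloop
 endfacet
 facet normal -0.575 -0.406 -0.710
  outer loop
   vertex 1.5 1.0 3.5
   vertex 0.0 4.0 3.0
   vertex 3.0 1.5 2.0
  endloop
 endfacet
 facet normal 0.000 -0.949 -0.316
  outer loop
   vertex 1.5 1.0 3.5
   vertex 3.0 1.5 2.0
   vertex 4.5 0.5 5.0
  endloop
 endfacet
 facet normal -0.511 -0.114 0.852
  outer loop
   vertex 1.5 1.0 3.5
   vertex 4.0 1.0 5.0
   vertex 0.0 4.0 3.0
  endloop
 endfacet
 facet normal -0.457 -0.457 0.762
  outer loop
   vertex 1.5 1.0 3.5
   vertex 4.5 0.5 5.0
   vertex 4.0 1.0 5.0
  endloop
 endfacet
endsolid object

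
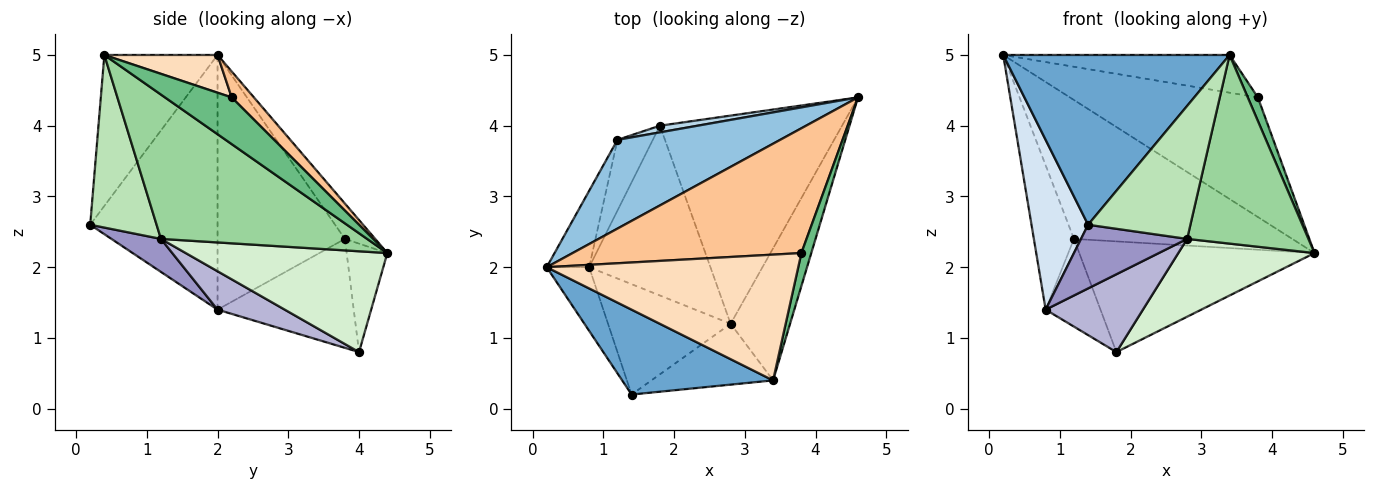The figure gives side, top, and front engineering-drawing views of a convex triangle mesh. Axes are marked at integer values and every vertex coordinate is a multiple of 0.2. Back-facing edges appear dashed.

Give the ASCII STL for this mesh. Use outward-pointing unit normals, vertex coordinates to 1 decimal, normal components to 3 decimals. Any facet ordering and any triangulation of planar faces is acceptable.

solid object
 facet normal -0.408 -0.816 0.408
  outer loop
   vertex 3.4 0.4 5.0
   vertex 0.2 2.0 5.0
   vertex 1.4 0.2 2.6
  endloop
 endfacet
 facet normal -0.116 0.837 0.535
  outer loop
   vertex 1.2 3.8 2.4
   vertex 0.2 2.0 5.0
   vertex 4.6 4.4 2.2
  endloop
 endfacet
 facet normal -0.170 0.984 0.059
  outer loop
   vertex 1.2 3.8 2.4
   vertex 4.6 4.4 2.2
   vertex 1.8 4.0 0.8
  endloop
 endfacet
 facet normal -0.903 -0.402 -0.151
  outer loop
   vertex 0.8 2.0 1.4
   vertex 1.4 0.2 2.6
   vertex 0.2 2.0 5.0
  endloop
 endfacet
 facet normal -0.942 0.297 -0.157
  outer loop
   vertex 0.8 2.0 1.4
   vertex 0.2 2.0 5.0
   vertex 1.2 3.8 2.4
  endloop
 endfacet
 facet normal -0.888 0.358 -0.288
  outer loop
   vertex 0.8 2.0 1.4
   vertex 1.2 3.8 2.4
   vertex 1.8 4.0 0.8
  endloop
 endfacet
 facet normal 0.082 0.690 0.719
  outer loop
   vertex 3.8 2.2 4.4
   vertex 4.6 4.4 2.2
   vertex 0.2 2.0 5.0
  endloop
 endfacet
 facet normal 0.142 0.284 0.948
  outer loop
   vertex 3.8 2.2 4.4
   vertex 0.2 2.0 5.0
   vertex 3.4 0.4 5.0
  endloop
 endfacet
 facet normal 0.968 -0.147 0.205
  outer loop
   vertex 3.8 2.2 4.4
   vertex 3.4 0.4 5.0
   vertex 4.6 4.4 2.2
  endloop
 endfacet
 facet normal 0.812 -0.478 -0.334
  outer loop
   vertex 2.8 1.2 2.4
   vertex 4.6 4.4 2.2
   vertex 3.4 0.4 5.0
  endloop
 endfacet
 facet normal 0.508 -0.783 -0.358
  outer loop
   vertex 2.8 1.2 2.4
   vertex 3.4 0.4 5.0
   vertex 1.4 0.2 2.6
  endloop
 endfacet
 facet normal 0.460 -0.311 -0.832
  outer loop
   vertex 2.8 1.2 2.4
   vertex 1.8 4.0 0.8
   vertex 4.6 4.4 2.2
  endloop
 endfacet
 facet normal 0.227 -0.487 -0.844
  outer loop
   vertex 2.8 1.2 2.4
   vertex 1.4 0.2 2.6
   vertex 0.8 2.0 1.4
  endloop
 endfacet
 facet normal 0.277 -0.400 -0.874
  outer loop
   vertex 2.8 1.2 2.4
   vertex 0.8 2.0 1.4
   vertex 1.8 4.0 0.8
  endloop
 endfacet
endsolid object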